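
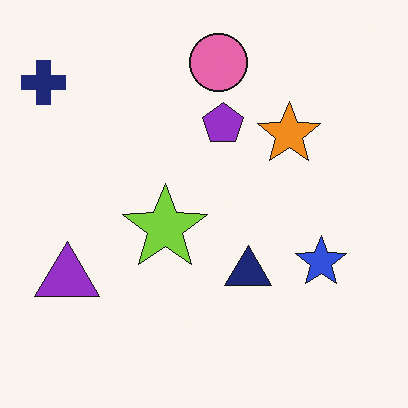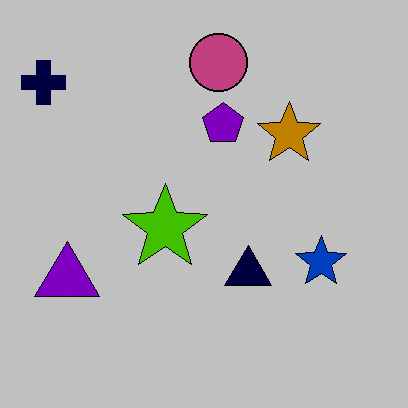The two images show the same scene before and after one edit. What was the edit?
This is the original image heavily posterized to just a handful of flat colors.

Each flat color has snapped to a coarser quantized level — most visibly, the near-white background has dropped to a flat grey.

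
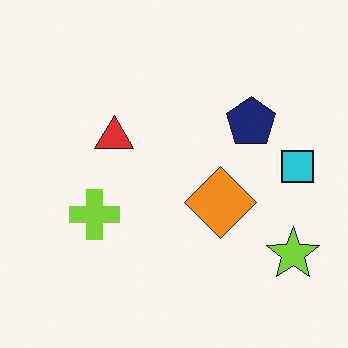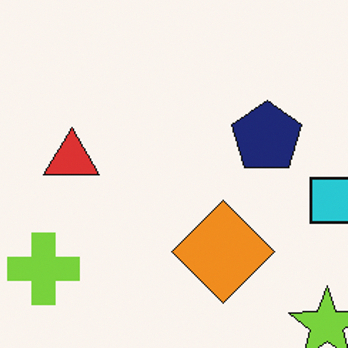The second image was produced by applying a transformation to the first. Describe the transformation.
This is the original image cropped slightly and scaled back up.

The visible shapes are larger and the field of view is narrower; shapes near the original edges may be partly or wholly outside the frame — a crop-and-rescale.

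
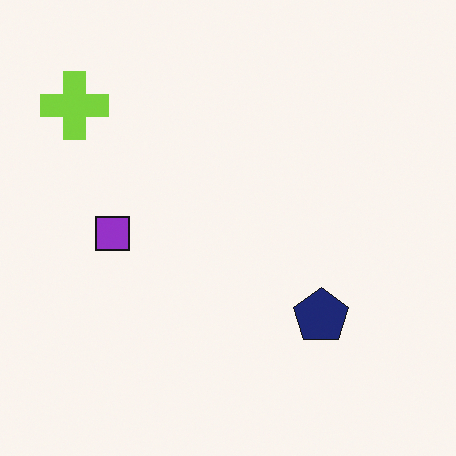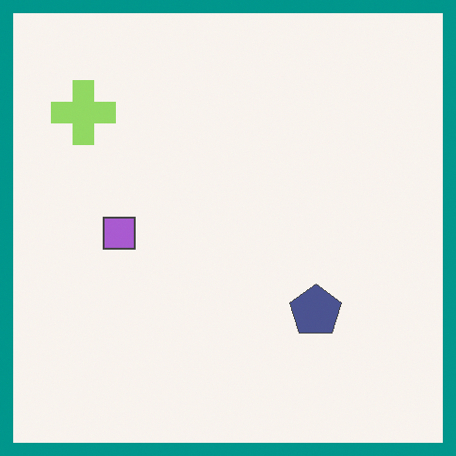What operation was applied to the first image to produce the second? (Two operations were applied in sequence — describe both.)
Given slightly reduced contrast, then framed with a teal border.

Tones are pushed toward mid-grey across the whole image — a global contrast change. A solid teal frame runs around the edge of the second image, with the content slightly shrunk inside it.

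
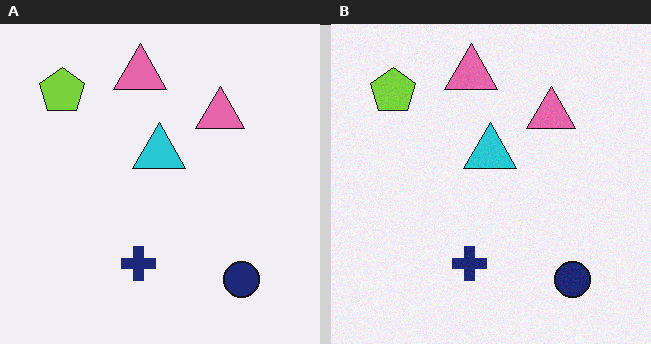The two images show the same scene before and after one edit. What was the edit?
Degraded with light additive noise.

Random speckle covers the whole image, including the flat background.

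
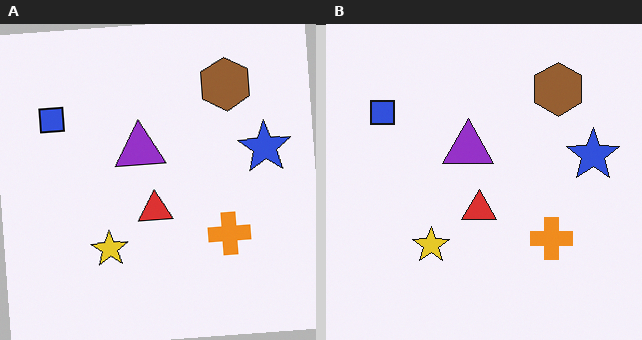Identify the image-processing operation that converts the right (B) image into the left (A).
It was rotated counter-clockwise by a small amount.

Every shape is tilted by the same angle and the image corners show triangular fill wedges — a whole-image rotation by a non-right angle.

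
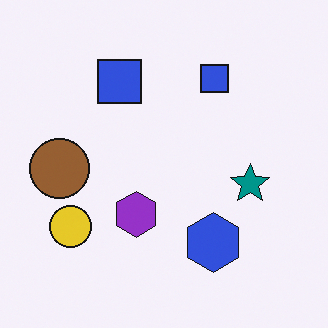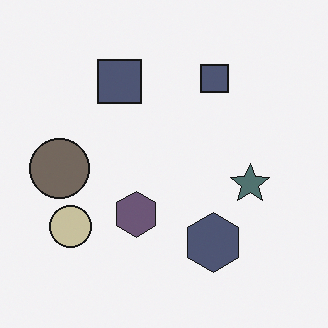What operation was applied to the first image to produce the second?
This is the original image heavily desaturated.

All colors are more muted and greyish — a global saturation change.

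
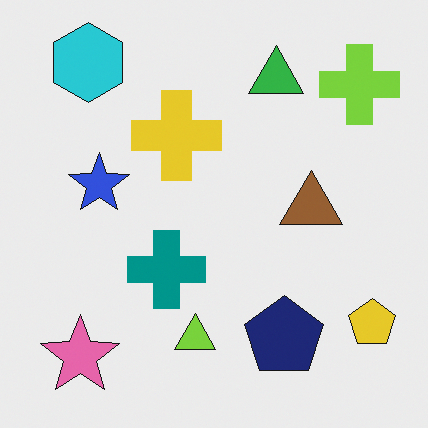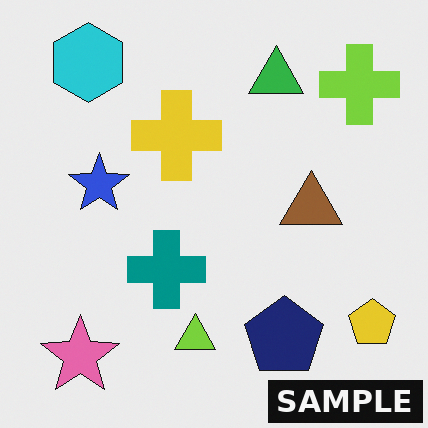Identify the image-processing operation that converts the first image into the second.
The image was watermarked with the text "SAMPLE" in the lower-right corner.

A dark label reading "SAMPLE" appears in the lower-right corner.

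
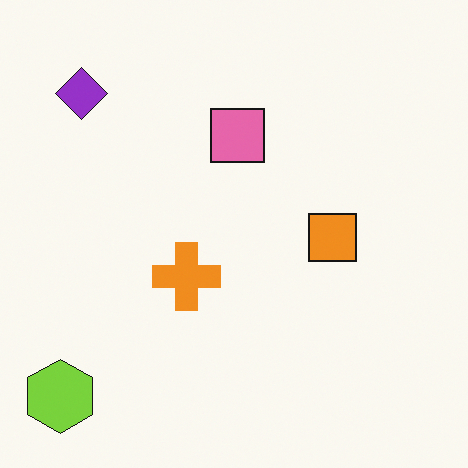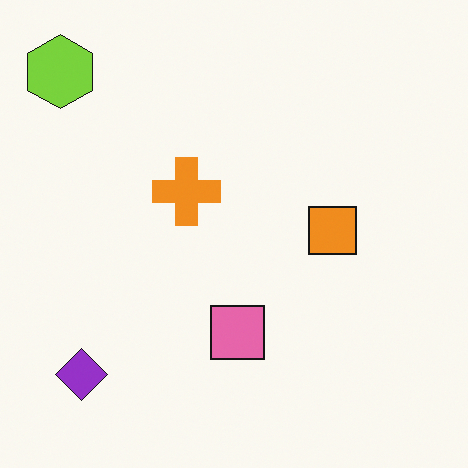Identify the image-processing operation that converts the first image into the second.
Flipped vertically (top ↔ bottom).

The lime hexagon is in the bottom-left of the first image and the top-left of the second — shapes on opposite sides of the horizontal midline have swapped in a mirror flip.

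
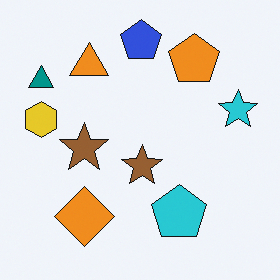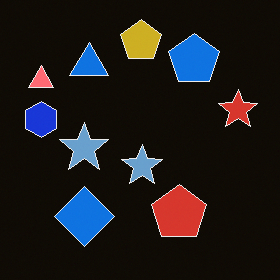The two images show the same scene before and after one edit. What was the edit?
This is the original image color-inverted (negative).

The light background has become dark and every shape's color is its complement — a photographic negative.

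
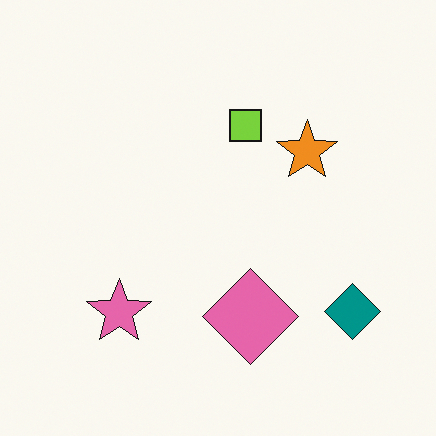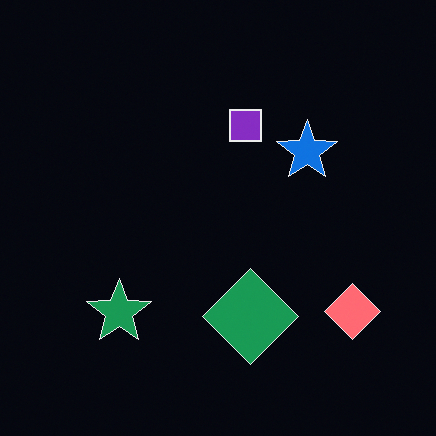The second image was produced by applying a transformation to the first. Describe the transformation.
The second image is the first color-inverted (negative).

The light background has become dark and every shape's color is its complement — a photographic negative.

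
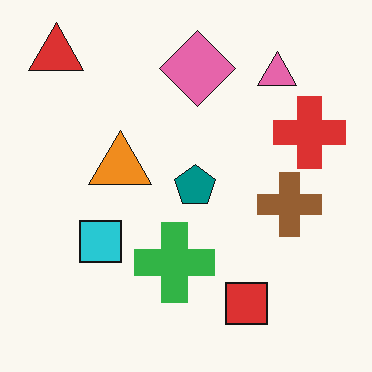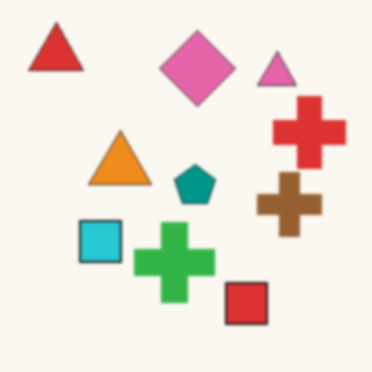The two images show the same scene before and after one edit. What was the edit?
The image was given a subtle gaussian blur.

Shape edges and outlines are uniformly softened across the whole image.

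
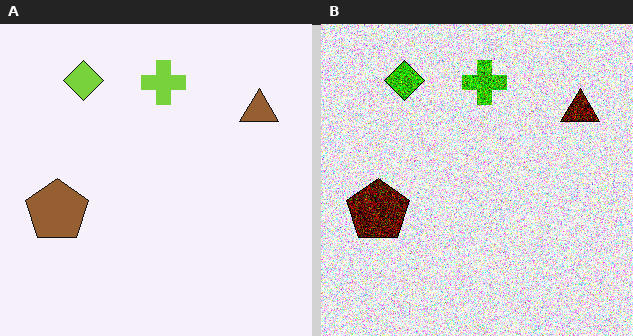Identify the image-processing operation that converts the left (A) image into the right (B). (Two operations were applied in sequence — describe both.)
It was degraded with heavy additive noise, then given much higher contrast.

Random speckle covers the whole image, including the flat background. Tones are pushed away from mid-grey across the whole image — a global contrast change.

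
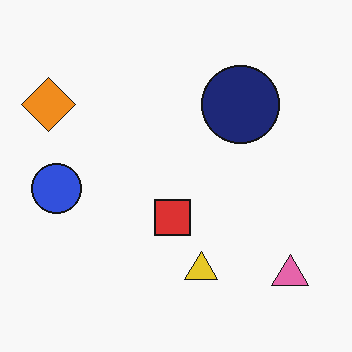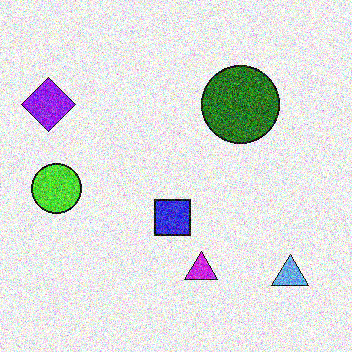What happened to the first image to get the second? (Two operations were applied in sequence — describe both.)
Degraded with a thick layer of grain, then hue-shifted by a large amount.

Random speckle covers the whole image, including the flat background. Every shape's color has rotated by the same amount around the hue wheel — a uniform hue shift.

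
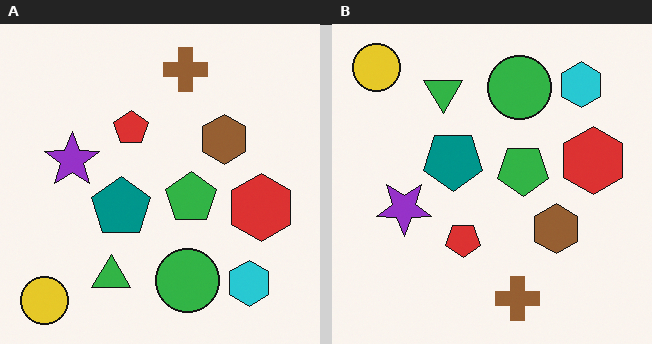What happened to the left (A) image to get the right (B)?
Flipped vertically (top ↔ bottom).

The yellow circle is in the bottom-left of the left (A) image and the top-left of the right (B) — shapes on opposite sides of the horizontal midline have swapped in a mirror flip.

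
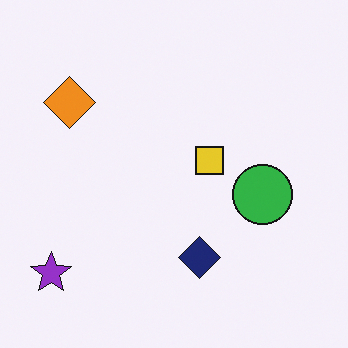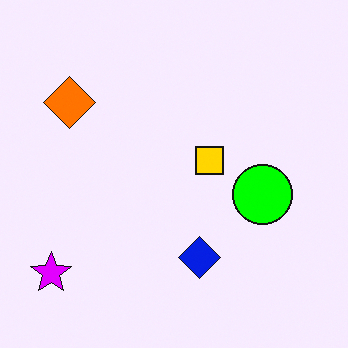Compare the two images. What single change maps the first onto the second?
This is the original image heavily oversaturated.

All colors are more vivid — a global saturation change.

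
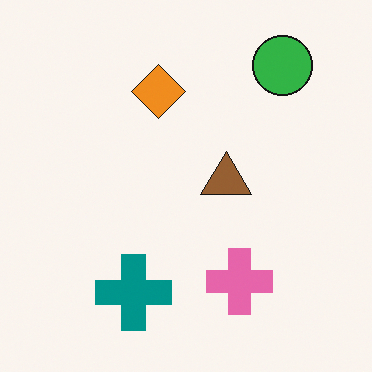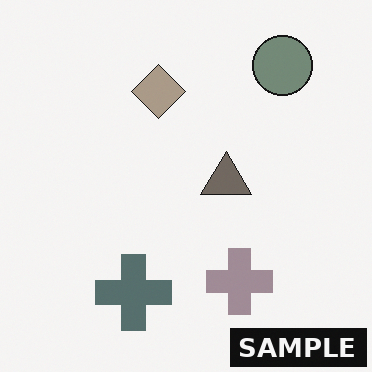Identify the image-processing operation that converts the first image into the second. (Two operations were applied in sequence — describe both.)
The second image is the first heavily desaturated, then watermarked with the text "SAMPLE" in the lower-right corner.

All colors are more muted and greyish — a global saturation change. A dark label reading "SAMPLE" appears in the lower-right corner.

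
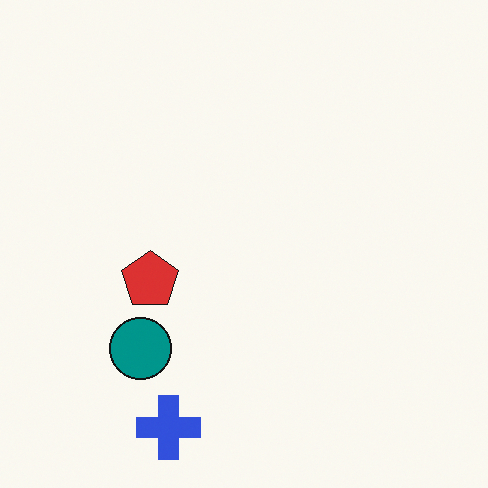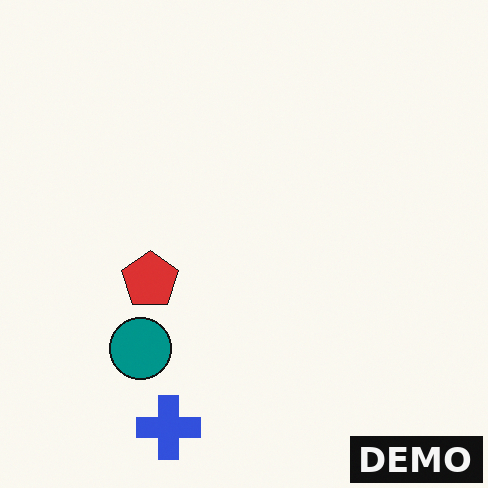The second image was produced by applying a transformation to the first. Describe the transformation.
The transformation is: watermarked with the text "DEMO" in the lower-right corner.

A dark label reading "DEMO" appears in the lower-right corner.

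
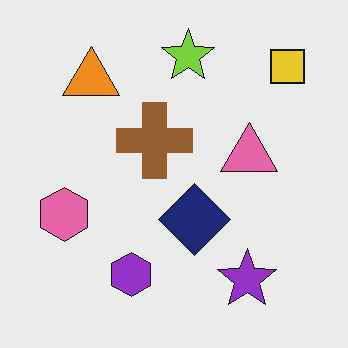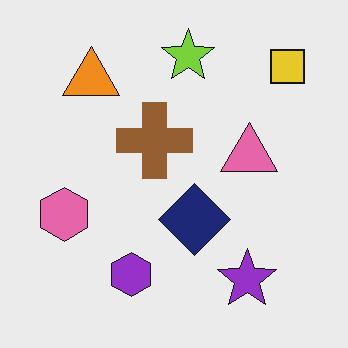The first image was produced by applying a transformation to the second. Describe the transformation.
This is the original image given moderate JPEG compression.

Blocky 8×8 compression artifacts appear around shape edges and the flat background shows ringing — characteristic JPEG degradation.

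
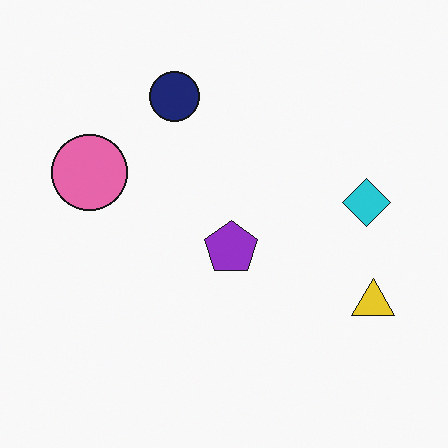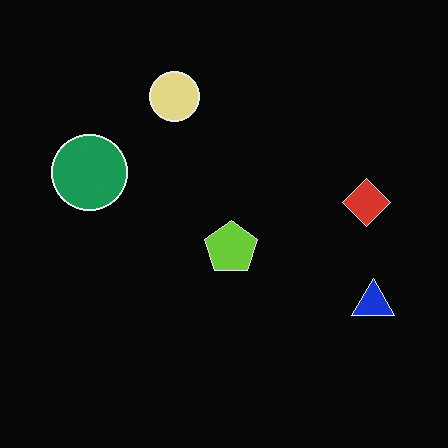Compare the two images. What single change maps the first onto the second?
Color-inverted (negative).

The light background has become dark and every shape's color is its complement — a photographic negative.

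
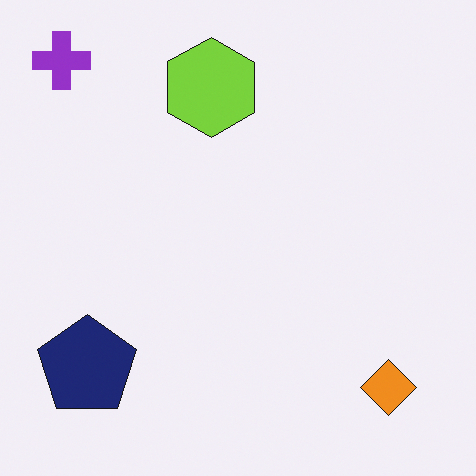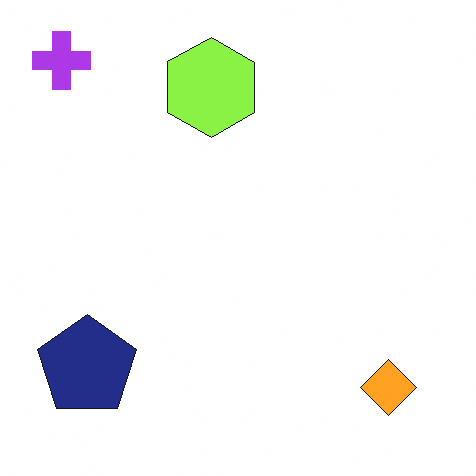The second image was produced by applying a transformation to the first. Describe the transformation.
Slightly brightened.

Every pixel — background and shapes alike — is uniformly brightened.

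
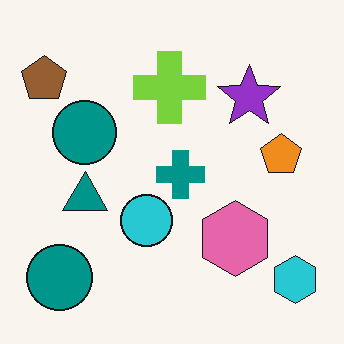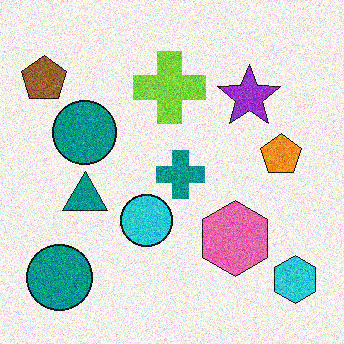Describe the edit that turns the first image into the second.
The transformation is: degraded with moderate additive noise.

Random speckle covers the whole image, including the flat background.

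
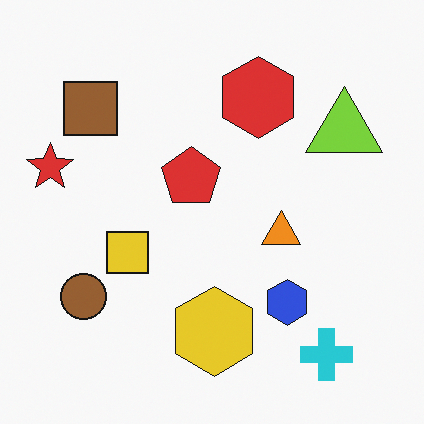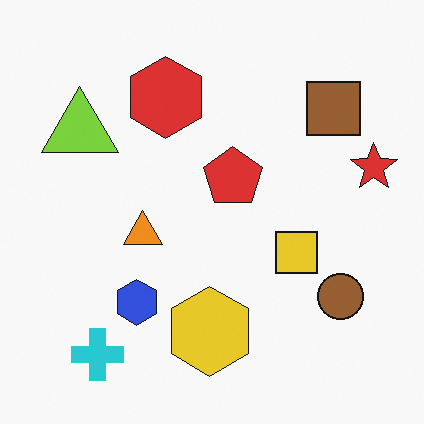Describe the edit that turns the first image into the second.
It was flipped horizontally (left ↔ right).

The red star is in the left of the first image and the right of the second — shapes on opposite sides of the vertical midline have swapped in a mirror flip.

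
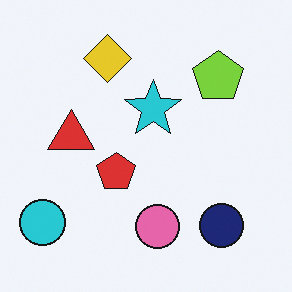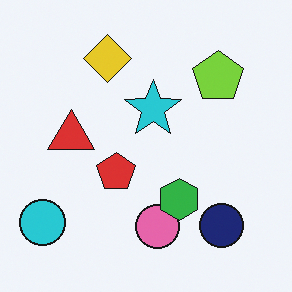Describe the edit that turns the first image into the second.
The image was overlaid with an additional green hexagon.

A green hexagon appears in the second image that is absent from the first.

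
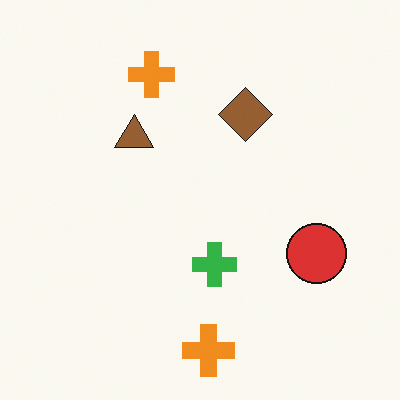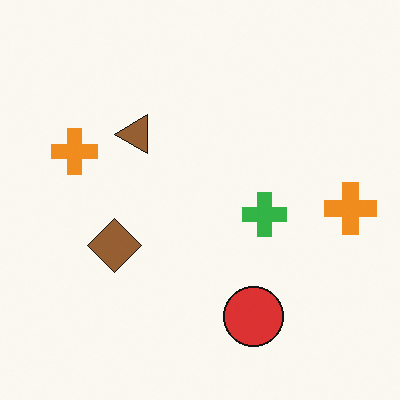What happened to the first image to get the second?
It was transposed (reflected across the top-left ↔ bottom-right diagonal).

Shapes have swapped their row and column positions — what was in the top-right is now in the bottom-left — a diagonal reflection.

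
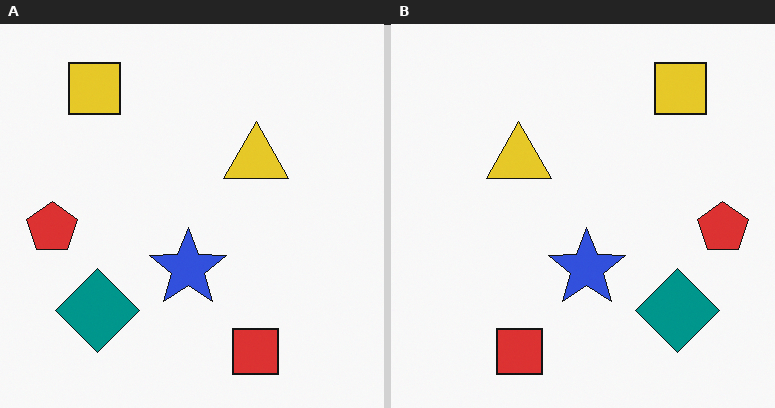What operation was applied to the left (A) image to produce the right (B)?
The transformation is: flipped horizontally (left ↔ right).

The red pentagon is in the left of the left (A) image and the right of the right (B) — shapes on opposite sides of the vertical midline have swapped in a mirror flip.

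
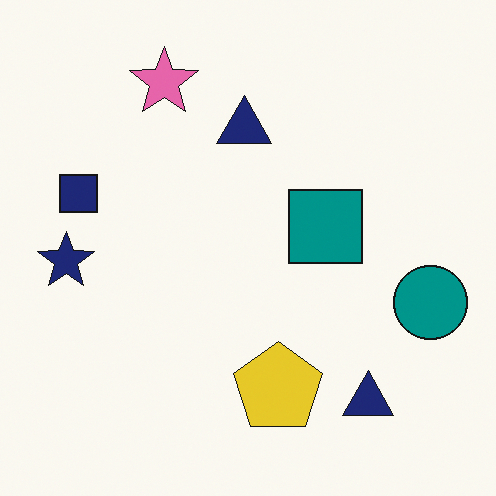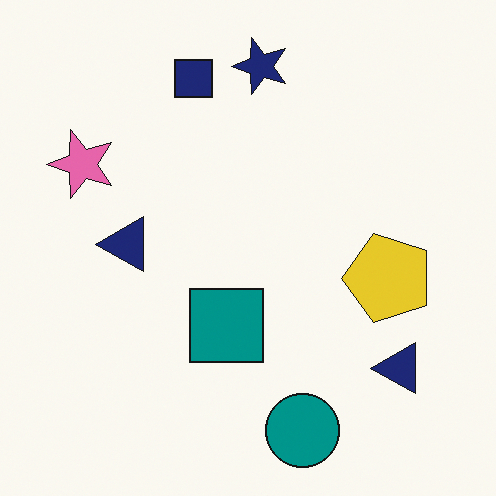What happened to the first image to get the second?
This is the original image transposed (reflected across the top-left ↔ bottom-right diagonal).

Shapes have swapped their row and column positions — what was in the top-right is now in the bottom-left — a diagonal reflection.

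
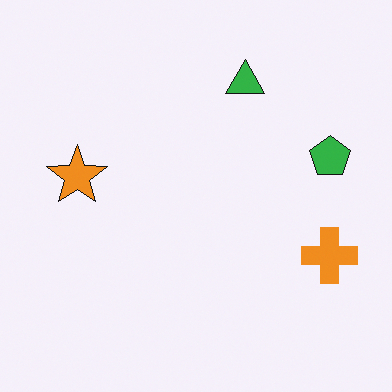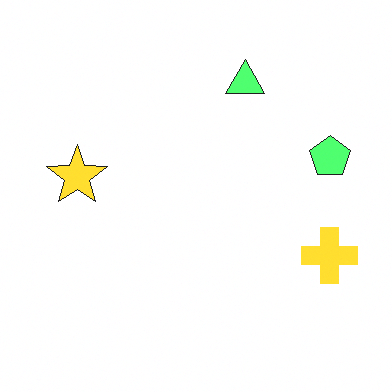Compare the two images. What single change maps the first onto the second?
Substantially brightened.

Every pixel — background and shapes alike — is uniformly brightened.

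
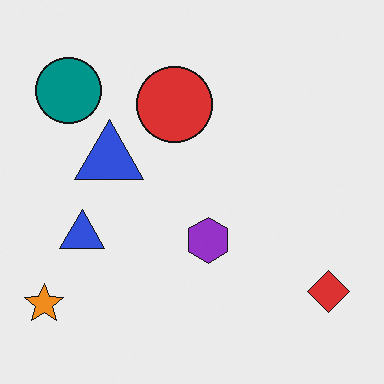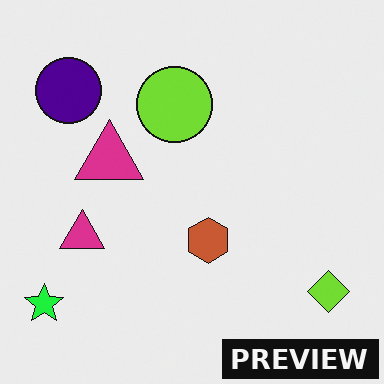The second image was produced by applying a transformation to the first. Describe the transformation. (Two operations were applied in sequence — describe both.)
This is the original image hue-shifted by a moderate amount, then watermarked with the text "PREVIEW" in the lower-right corner.

Every shape's color has rotated by the same amount around the hue wheel — a uniform hue shift. A dark label reading "PREVIEW" appears in the lower-right corner.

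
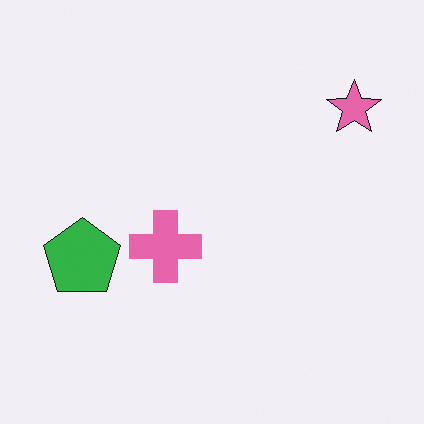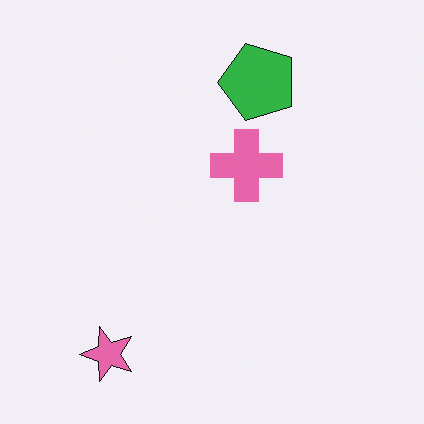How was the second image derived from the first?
It was transposed (reflected across the top-left ↔ bottom-right diagonal).

Shapes have swapped their row and column positions — what was in the top-right is now in the bottom-left — a diagonal reflection.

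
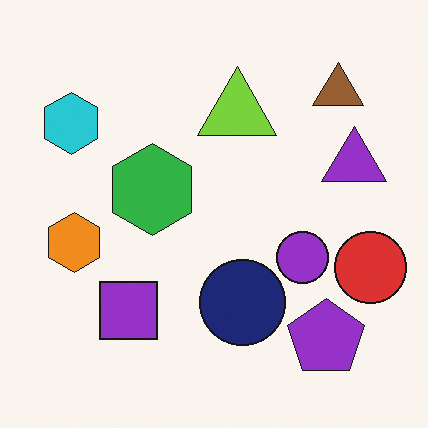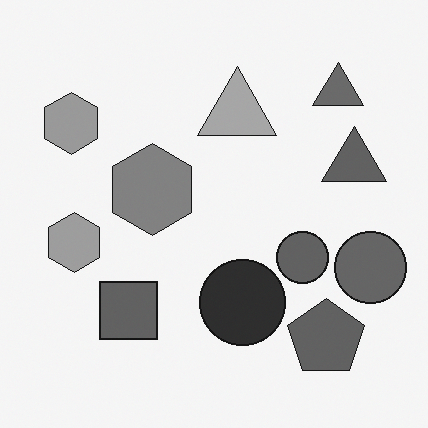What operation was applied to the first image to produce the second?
The image was converted to grayscale.

All color is removed — every shape is now a shade of grey.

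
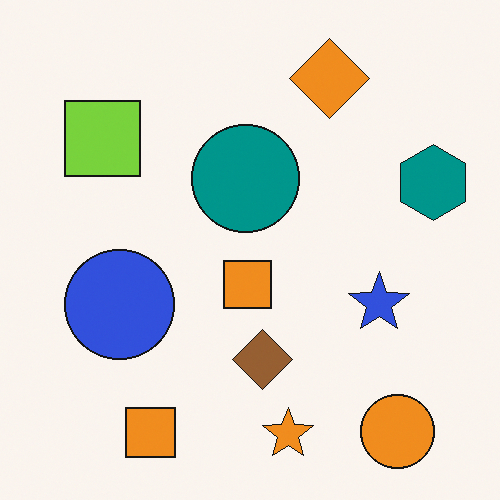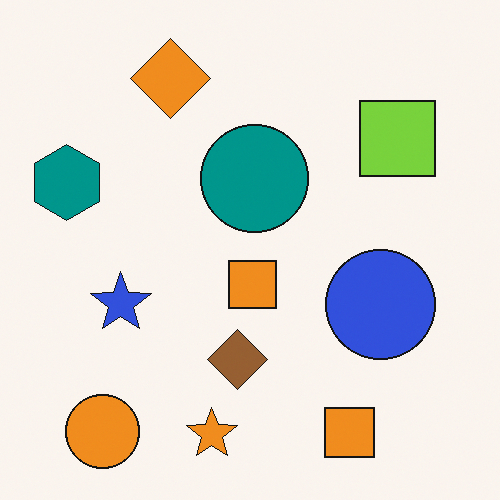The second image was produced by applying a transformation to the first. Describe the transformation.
The transformation is: flipped horizontally (left ↔ right).

The teal hexagon is in the right of the first image and the left of the second — shapes on opposite sides of the vertical midline have swapped in a mirror flip.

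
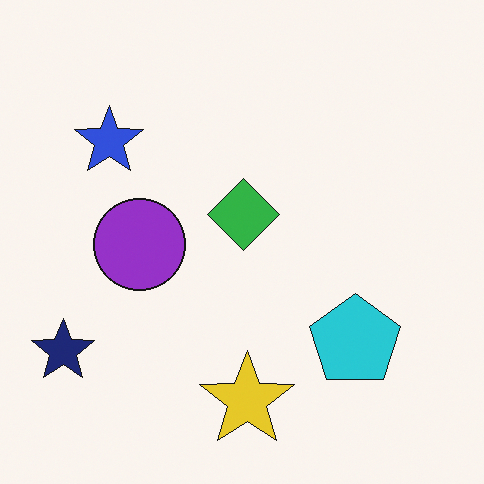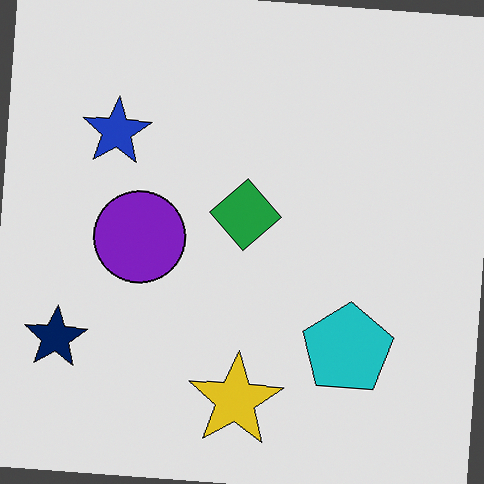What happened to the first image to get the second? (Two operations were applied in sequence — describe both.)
The transformation is: moderately posterized, then rotated clockwise by a small amount.

Each flat color has snapped to a coarser quantized level — most visibly, the near-white background has dropped to a flat grey. Every shape is tilted by the same angle and the image corners show triangular fill wedges — a whole-image rotation by a non-right angle.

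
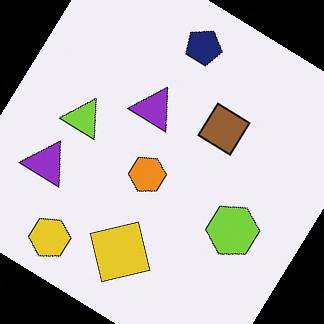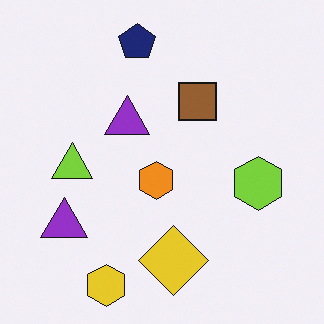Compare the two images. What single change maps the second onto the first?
It was rotated clockwise by a large amount — several tens of degrees.

Every shape is tilted by the same angle and the image corners show triangular fill wedges — a whole-image rotation by a non-right angle.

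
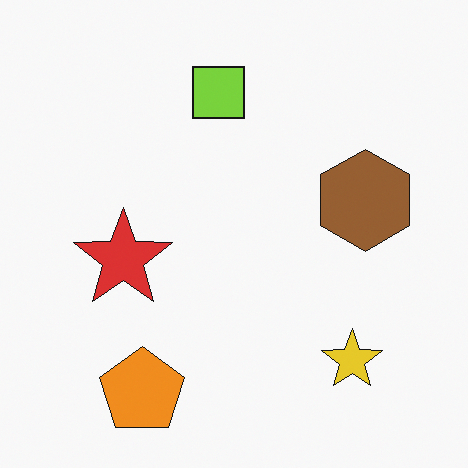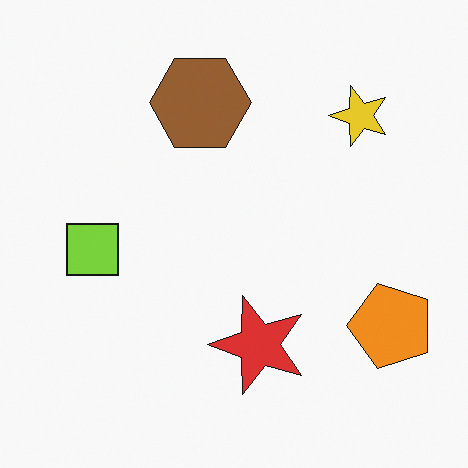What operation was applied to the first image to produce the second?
The transformation is: rotated 90° counter-clockwise.

The orange pentagon sits in the bottom-left of the first image and the bottom-right of the second — consistent with a whole-image 90° counter-clockwise rotation.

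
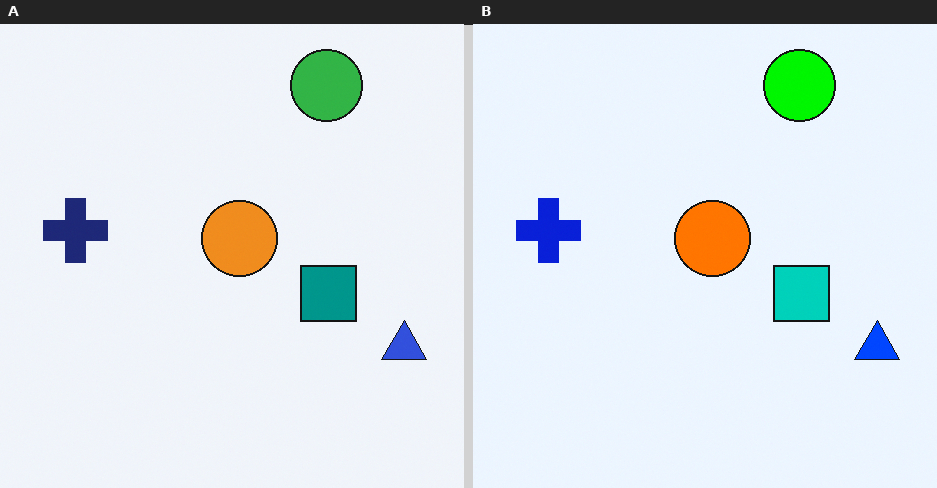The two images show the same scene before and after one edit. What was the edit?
The transformation is: made much more vivid (saturation change).

All colors are more vivid — a global saturation change.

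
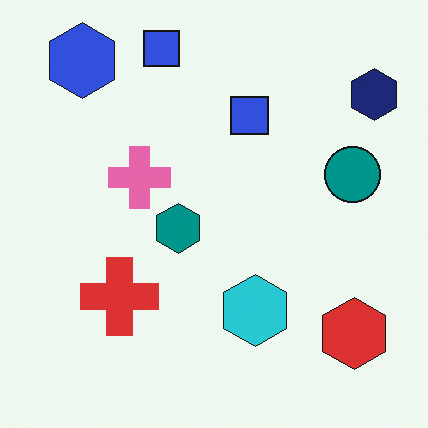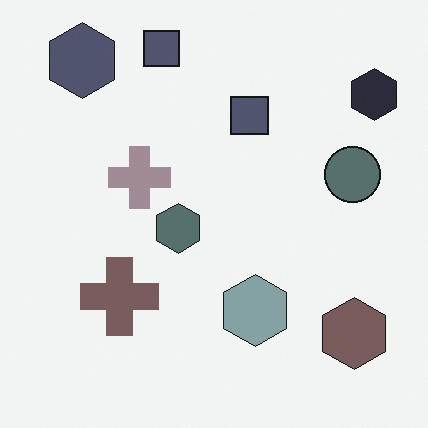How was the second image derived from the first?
The transformation is: heavily desaturated.

All colors are more muted and greyish — a global saturation change.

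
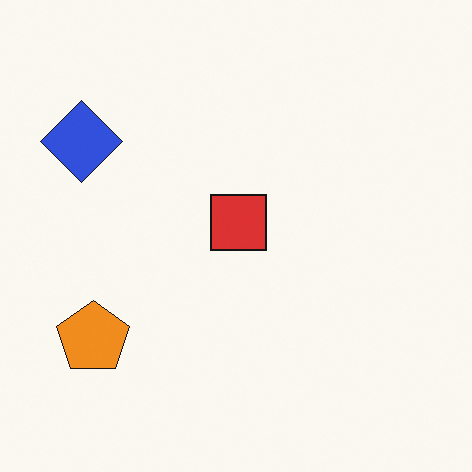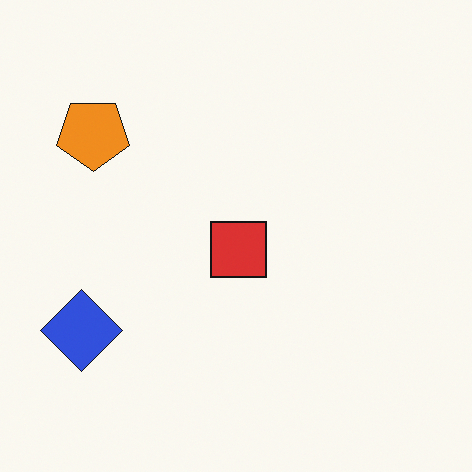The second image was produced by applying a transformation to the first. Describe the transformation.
The image was flipped vertically (top ↔ bottom).

The orange pentagon is in the bottom-left of the first image and the top-left of the second — shapes on opposite sides of the horizontal midline have swapped in a mirror flip.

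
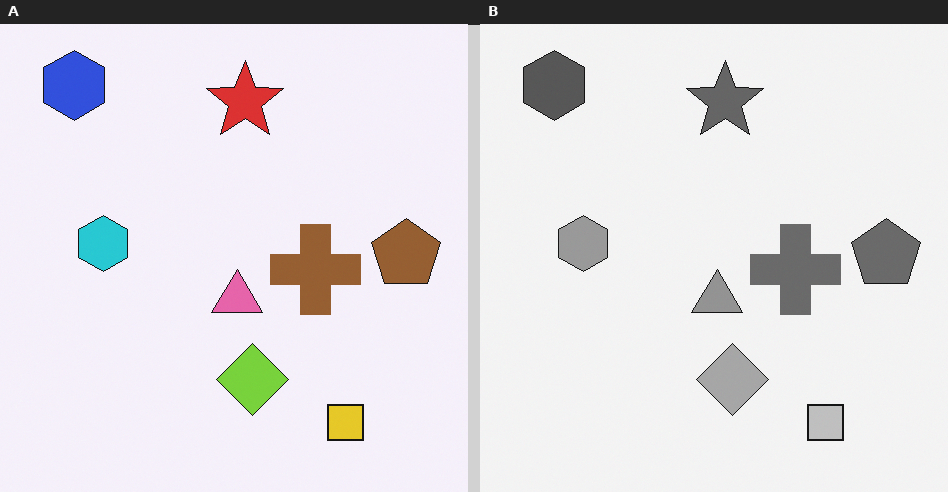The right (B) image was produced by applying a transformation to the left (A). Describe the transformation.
The right (B) image is the left (A) converted to grayscale.

All color is removed — every shape is now a shade of grey.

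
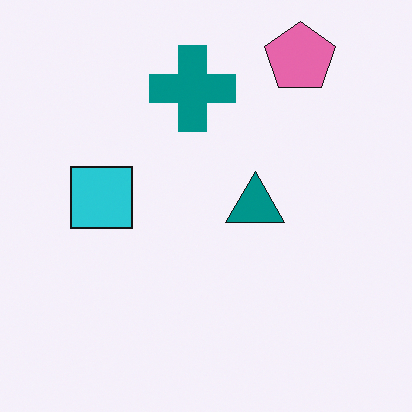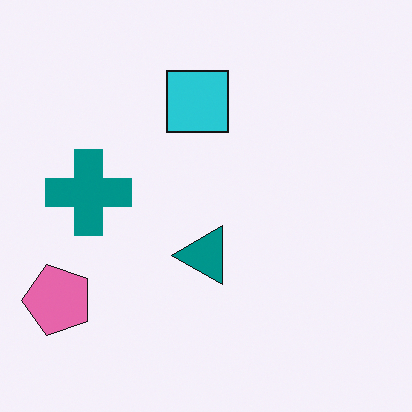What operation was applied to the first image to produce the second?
Transposed (reflected across the top-left ↔ bottom-right diagonal).

Shapes have swapped their row and column positions — what was in the top-right is now in the bottom-left — a diagonal reflection.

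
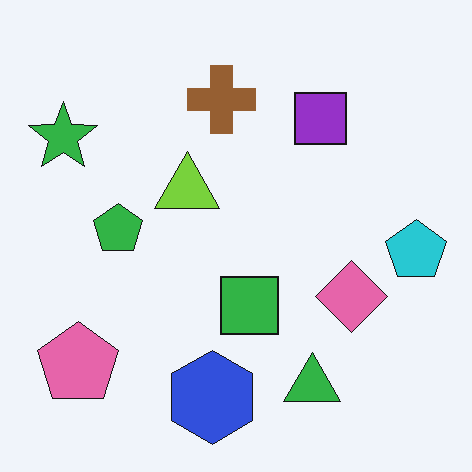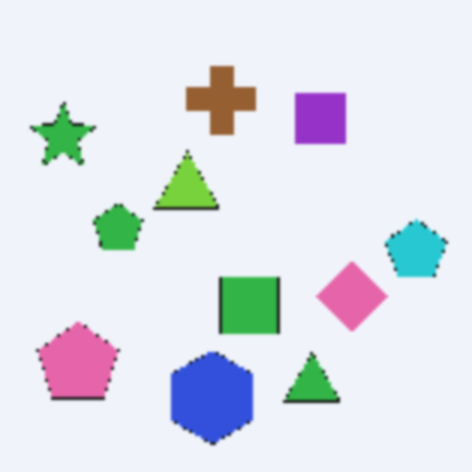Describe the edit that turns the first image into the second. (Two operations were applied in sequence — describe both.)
The image was mildly pixelated, then slightly softened.

Shapes are reduced to large square blocks; fine edges and outlines are lost — a downscale-then-upscale (mosaic) effect. Shape edges and outlines are uniformly softened across the whole image.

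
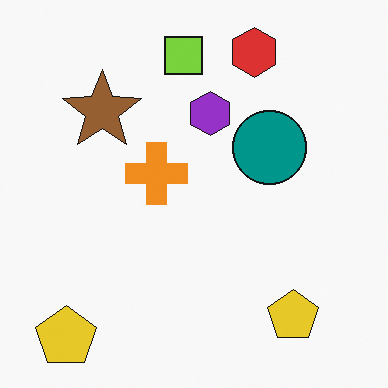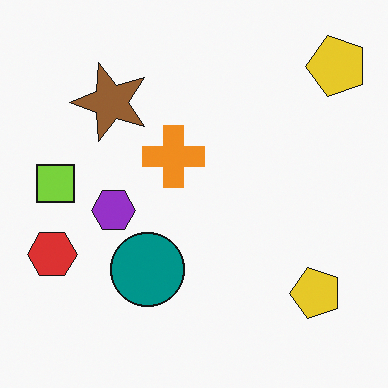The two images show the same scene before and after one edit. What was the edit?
The transformation is: transposed (reflected across the top-left ↔ bottom-right diagonal).

Shapes have swapped their row and column positions — what was in the top-right is now in the bottom-left — a diagonal reflection.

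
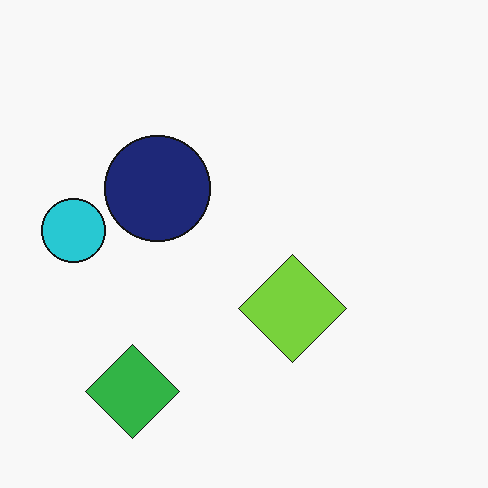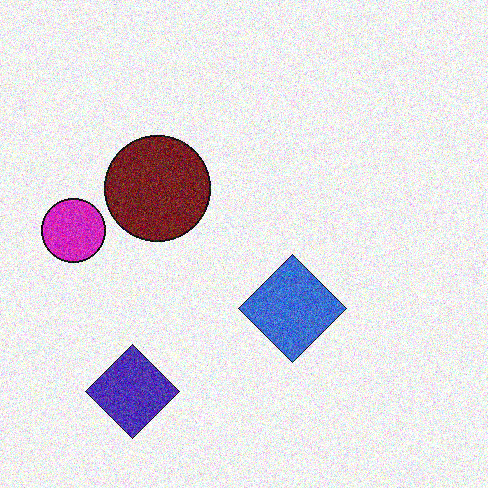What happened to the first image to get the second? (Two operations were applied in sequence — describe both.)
The image was hue-shifted noticeably, then degraded with visible gaussian noise.

Every shape's color has rotated by the same amount around the hue wheel — a uniform hue shift. Random speckle covers the whole image, including the flat background.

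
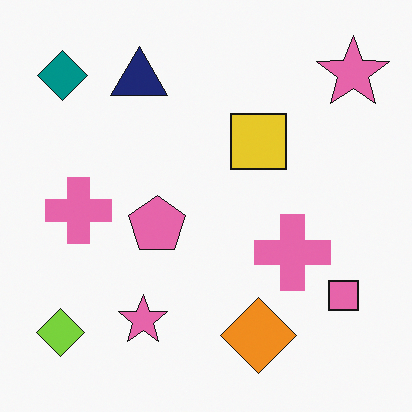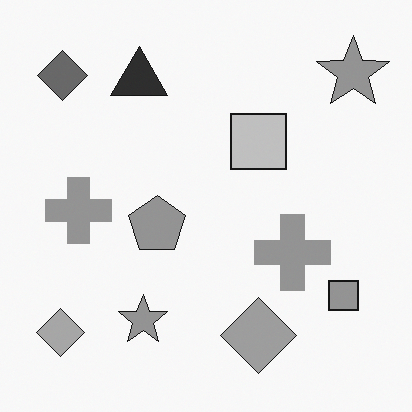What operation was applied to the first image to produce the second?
The second image is the first converted to grayscale.

All color is removed — every shape is now a shade of grey.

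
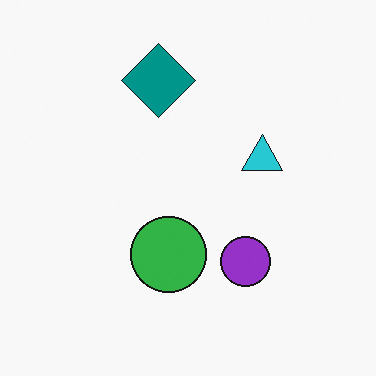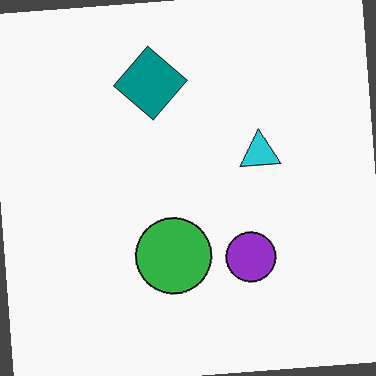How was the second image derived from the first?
Rotated counter-clockwise by a small amount.

Every shape is tilted by the same angle and the image corners show triangular fill wedges — a whole-image rotation by a non-right angle.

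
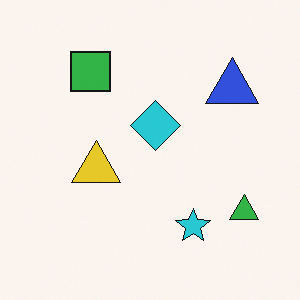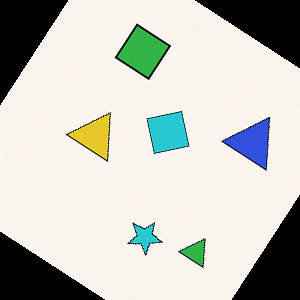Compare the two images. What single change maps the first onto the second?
This is the original image rotated clockwise by a large amount — several tens of degrees.

Every shape is tilted by the same angle and the image corners show triangular fill wedges — a whole-image rotation by a non-right angle.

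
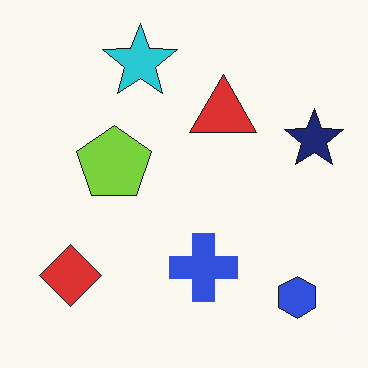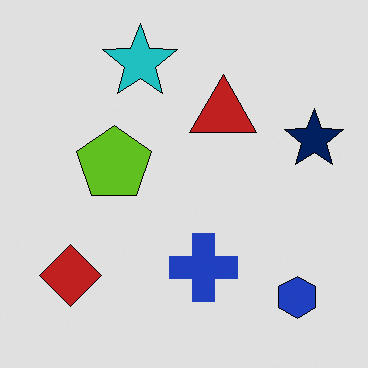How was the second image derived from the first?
The second image is the first moderately posterized.

Each flat color has snapped to a coarser quantized level — most visibly, the near-white background has dropped to a flat grey.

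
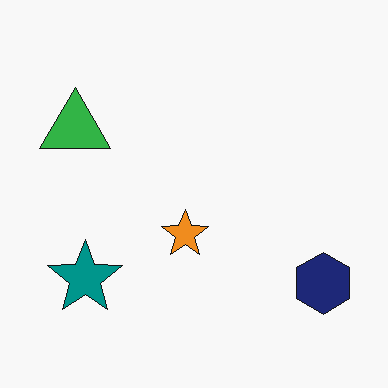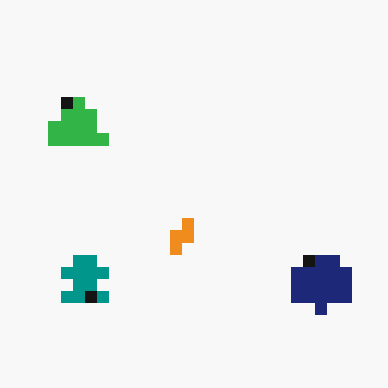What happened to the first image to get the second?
The transformation is: heavily pixelated into large blocks.

Shapes are reduced to large square blocks; fine edges and outlines are lost — a downscale-then-upscale (mosaic) effect.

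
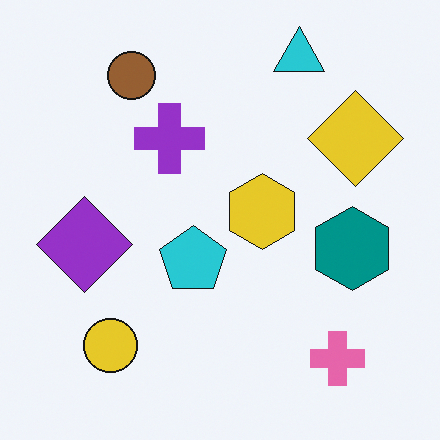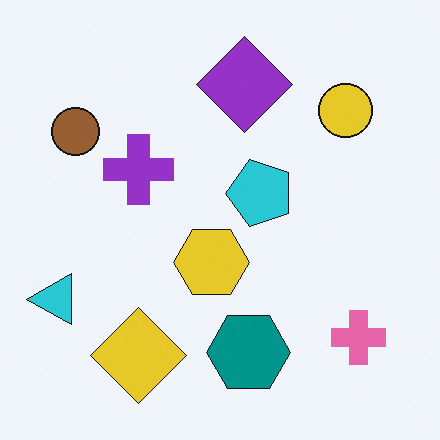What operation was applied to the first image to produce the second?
This is the original image transposed (reflected across the top-left ↔ bottom-right diagonal).

Shapes have swapped their row and column positions — what was in the top-right is now in the bottom-left — a diagonal reflection.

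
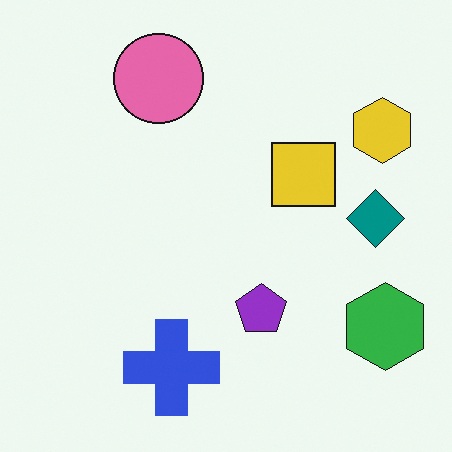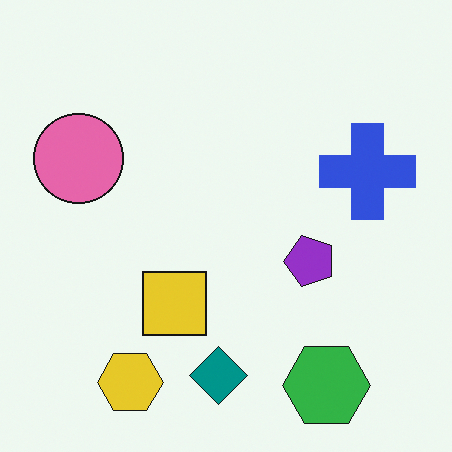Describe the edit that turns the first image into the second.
This is the original image transposed (reflected across the top-left ↔ bottom-right diagonal).

Shapes have swapped their row and column positions — what was in the top-right is now in the bottom-left — a diagonal reflection.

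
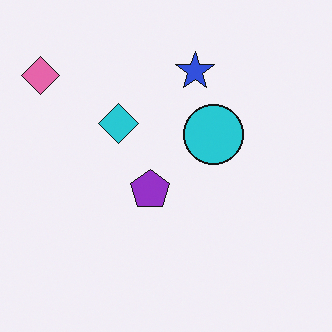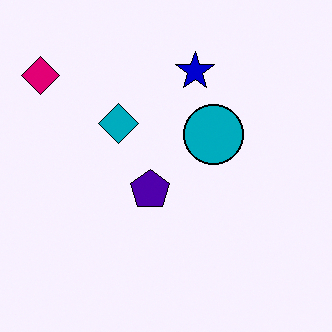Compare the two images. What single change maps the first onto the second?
The image was given much higher contrast.

Tones are pushed away from mid-grey across the whole image — a global contrast change.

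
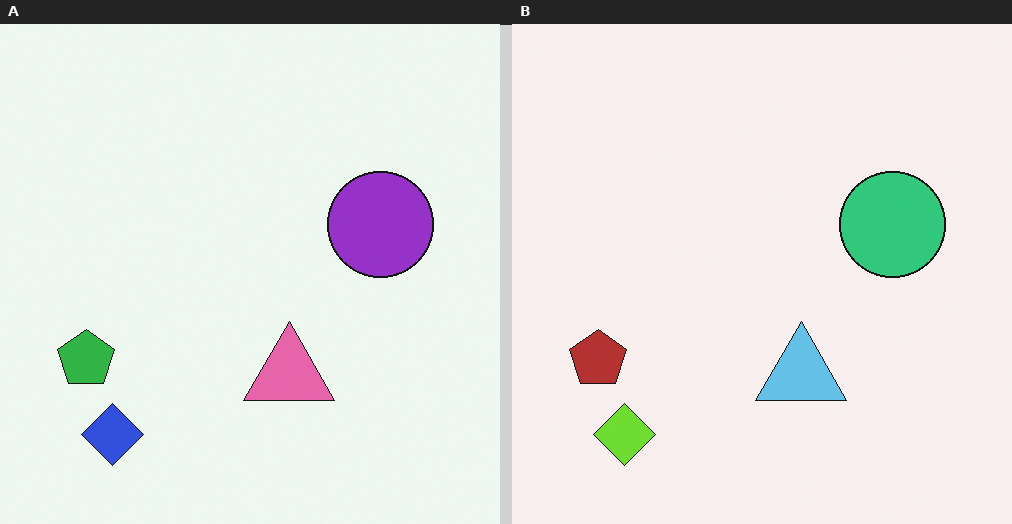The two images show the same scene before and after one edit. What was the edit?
The transformation is: hue-shifted by a large amount.

Every shape's color has rotated by the same amount around the hue wheel — a uniform hue shift.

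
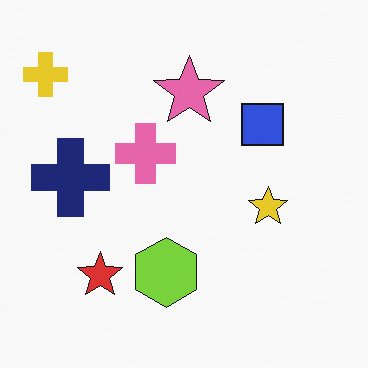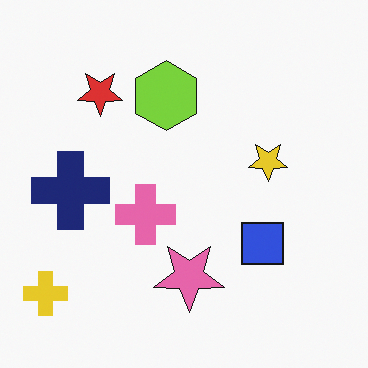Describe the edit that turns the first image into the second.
The image was flipped vertically (top ↔ bottom).

The yellow cross is in the top-left of the first image and the bottom-left of the second — shapes on opposite sides of the horizontal midline have swapped in a mirror flip.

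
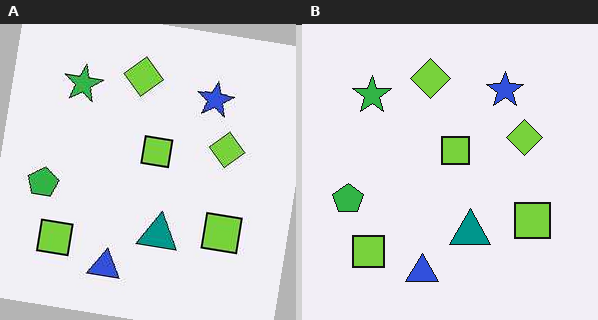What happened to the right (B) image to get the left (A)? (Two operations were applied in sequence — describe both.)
The transformation is: JPEG-compressed with visible artifacts, then rotated clockwise by a slight angle.

Blocky 8×8 compression artifacts appear around shape edges and the flat background shows ringing — characteristic JPEG degradation. Every shape is tilted by the same angle and the image corners show triangular fill wedges — a whole-image rotation by a non-right angle.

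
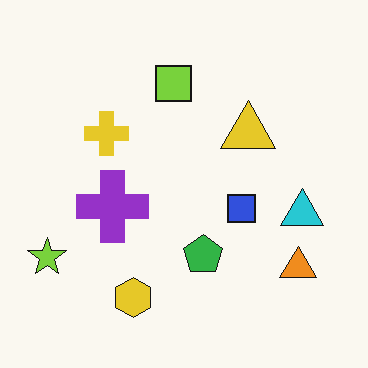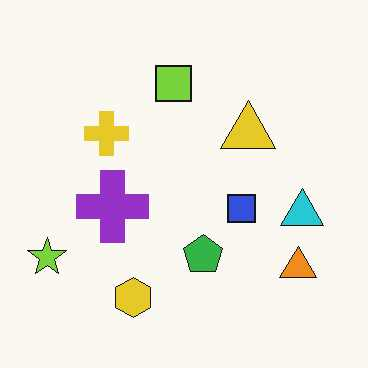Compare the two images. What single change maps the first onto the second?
Given moderate JPEG compression.

Blocky 8×8 compression artifacts appear around shape edges and the flat background shows ringing — characteristic JPEG degradation.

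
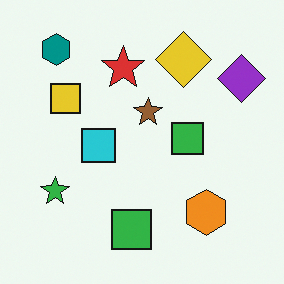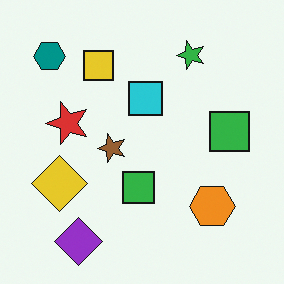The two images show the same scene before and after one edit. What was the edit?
This is the original image transposed (reflected across the top-left ↔ bottom-right diagonal).

Shapes have swapped their row and column positions — what was in the top-right is now in the bottom-left — a diagonal reflection.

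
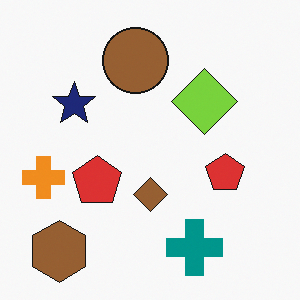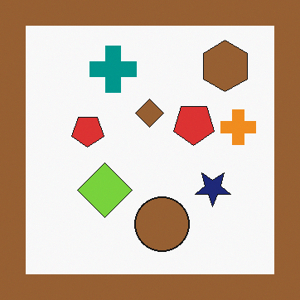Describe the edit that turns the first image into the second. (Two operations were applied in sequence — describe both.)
This is the original image rotated 180°, then framed with a brown border.

The brown hexagon sits in the bottom-left of the first image and the top-right of the second — consistent with a whole-image 180° rotation. A solid brown frame runs around the edge of the second image, with the content slightly shrunk inside it.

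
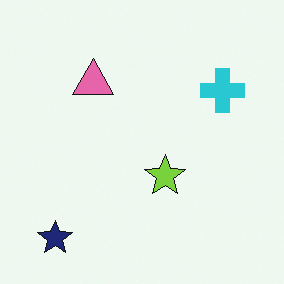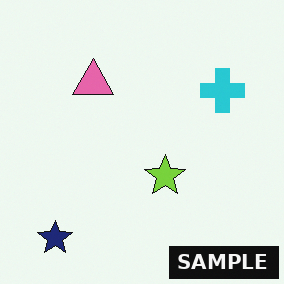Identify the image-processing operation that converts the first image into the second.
Watermarked with the text "SAMPLE" in the lower-right corner.

A dark label reading "SAMPLE" appears in the lower-right corner.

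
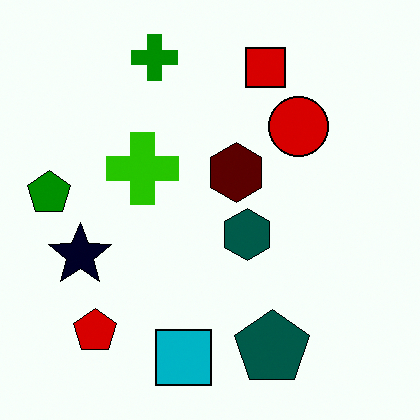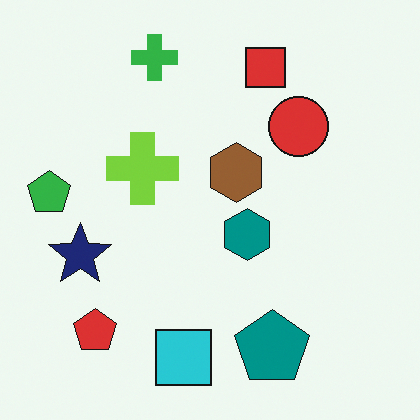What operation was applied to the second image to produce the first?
The image was boosted in contrast.

Tones are pushed away from mid-grey across the whole image — a global contrast change.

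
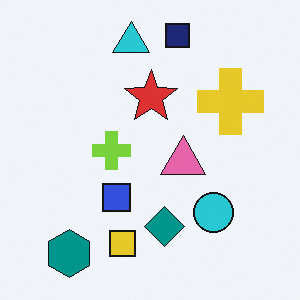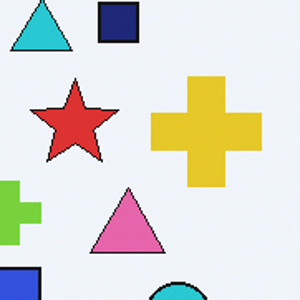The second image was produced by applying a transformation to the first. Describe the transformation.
The image was cropped to a noticeably smaller region and rescaled.

The visible shapes are larger and the field of view is narrower; shapes near the original edges may be partly or wholly outside the frame — a crop-and-rescale.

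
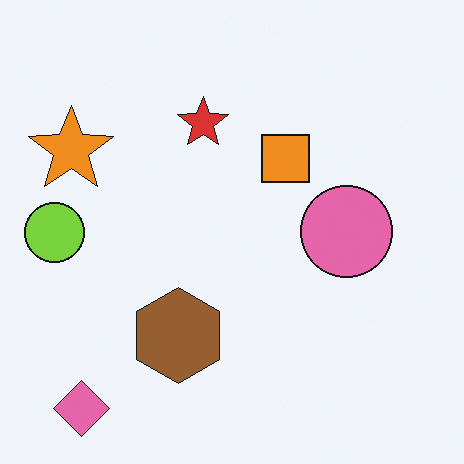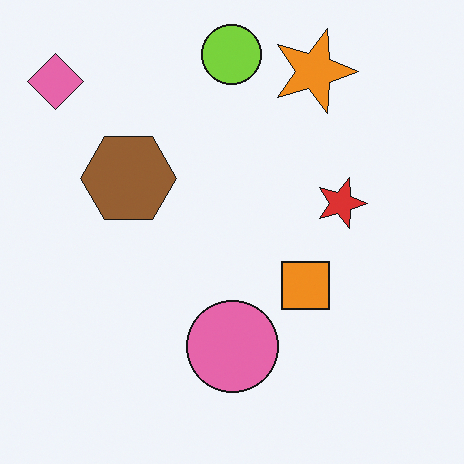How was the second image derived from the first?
The transformation is: rotated 90° clockwise.

The pink diamond sits in the bottom-left of the first image and the top-left of the second — consistent with a whole-image 90° clockwise rotation.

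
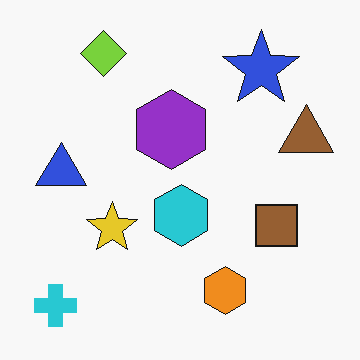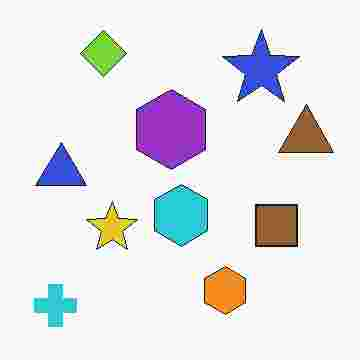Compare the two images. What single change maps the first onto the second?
The image was degraded with heavy JPEG compression.

Blocky 8×8 compression artifacts appear around shape edges and the flat background shows ringing — characteristic JPEG degradation.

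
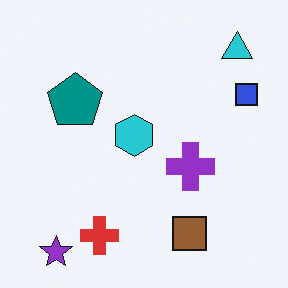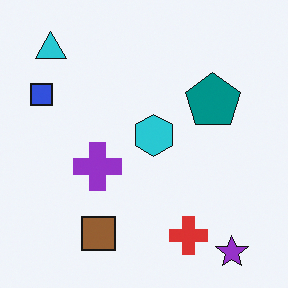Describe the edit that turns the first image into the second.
It was flipped horizontally (left ↔ right).

The blue square is in the top-right of the first image and the top-left of the second — shapes on opposite sides of the vertical midline have swapped in a mirror flip.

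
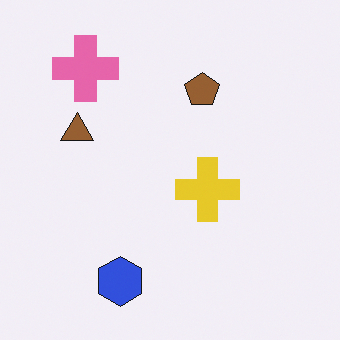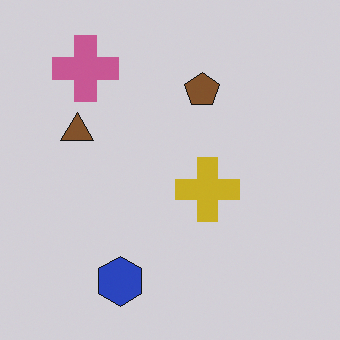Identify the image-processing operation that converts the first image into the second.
The second image is the first slightly darkened.

Every pixel — background and shapes alike — is uniformly darkened.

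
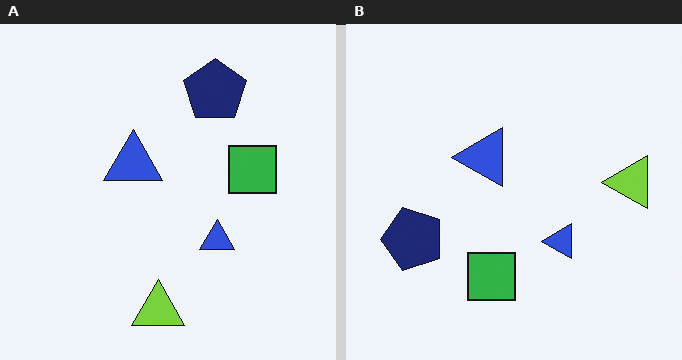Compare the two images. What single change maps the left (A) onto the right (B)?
The image was transposed (reflected across the top-left ↔ bottom-right diagonal).

Shapes have swapped their row and column positions — what was in the top-right is now in the bottom-left — a diagonal reflection.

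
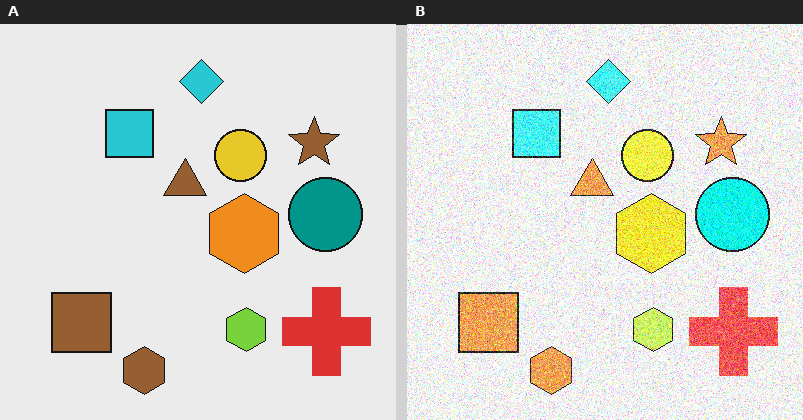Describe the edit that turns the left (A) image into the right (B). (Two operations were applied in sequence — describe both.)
The right (B) image is the left (A) brightened a lot, then degraded with heavy additive noise.

Every pixel — background and shapes alike — is uniformly brightened. Random speckle covers the whole image, including the flat background.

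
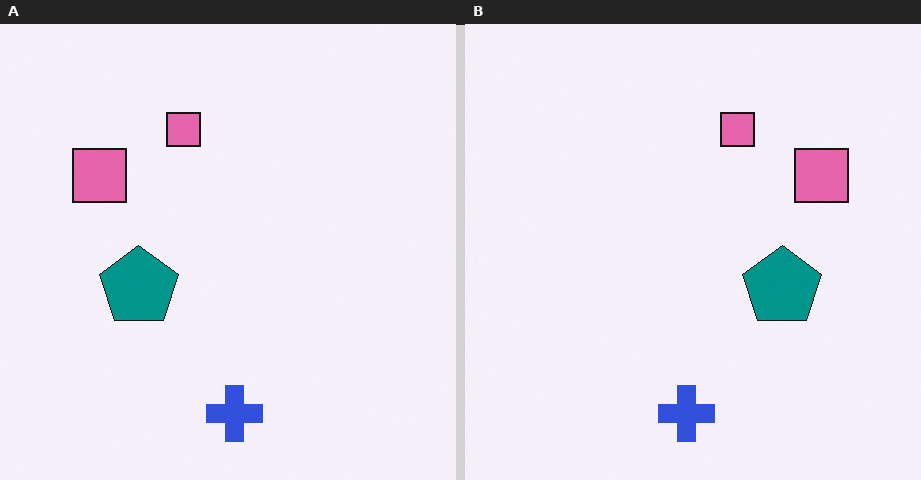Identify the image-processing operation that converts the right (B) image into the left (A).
Flipped horizontally (left ↔ right).

The teal pentagon is in the right of the right (B) image and the left of the left (A) — shapes on opposite sides of the vertical midline have swapped in a mirror flip.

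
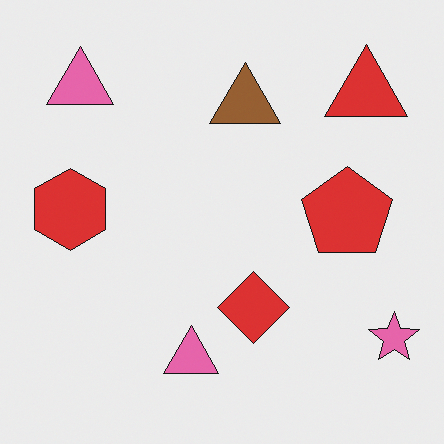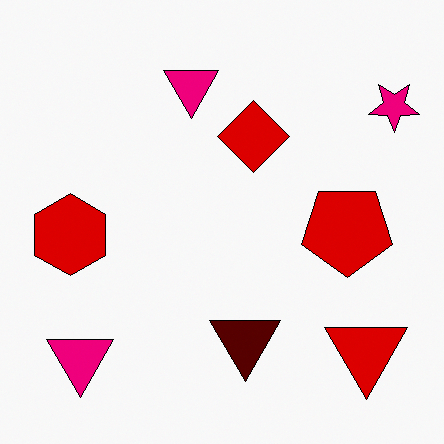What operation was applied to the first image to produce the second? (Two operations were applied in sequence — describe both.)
The image was given much higher contrast, then flipped vertically (top ↔ bottom).

Tones are pushed away from mid-grey across the whole image — a global contrast change. The red triangle is in the top-right of the first image and the bottom-right of the second — shapes on opposite sides of the horizontal midline have swapped in a mirror flip.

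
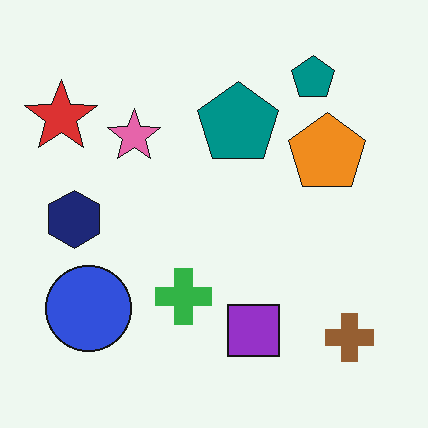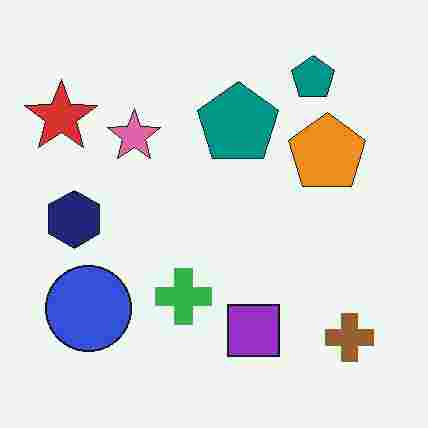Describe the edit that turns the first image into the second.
The transformation is: degraded with heavy JPEG compression.

Blocky 8×8 compression artifacts appear around shape edges and the flat background shows ringing — characteristic JPEG degradation.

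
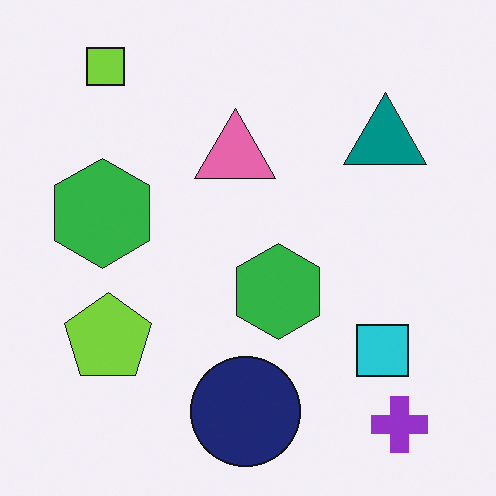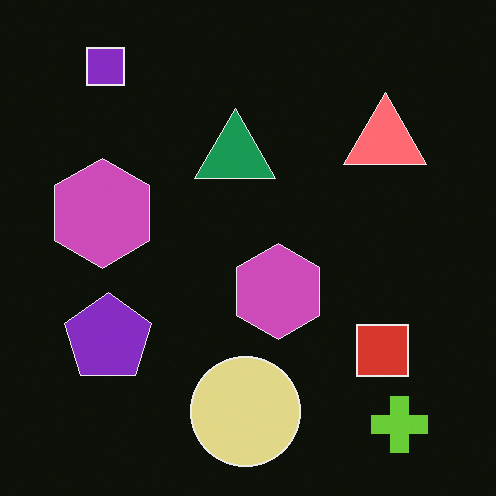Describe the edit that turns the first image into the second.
This is the original image color-inverted (negative).

The light background has become dark and every shape's color is its complement — a photographic negative.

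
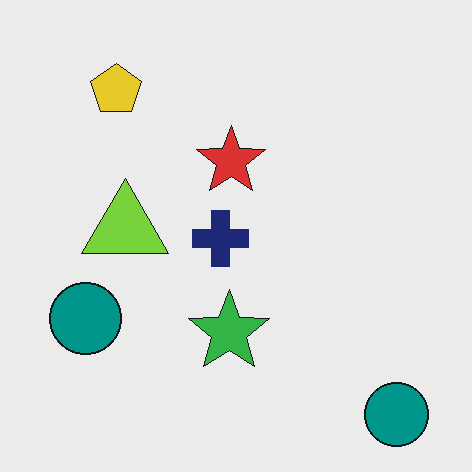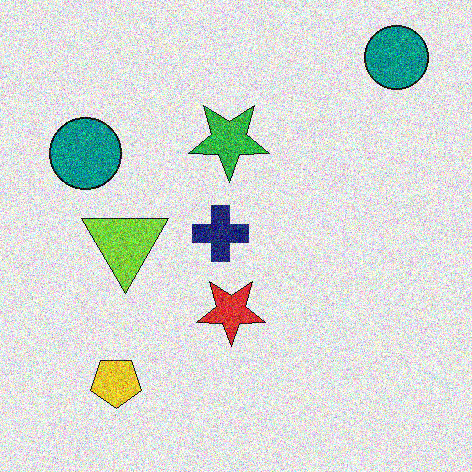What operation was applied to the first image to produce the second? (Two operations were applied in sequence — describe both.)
It was flipped vertically (top ↔ bottom), then degraded with strong gaussian noise.

The yellow pentagon is in the top-left of the first image and the bottom-left of the second — shapes on opposite sides of the horizontal midline have swapped in a mirror flip. Random speckle covers the whole image, including the flat background.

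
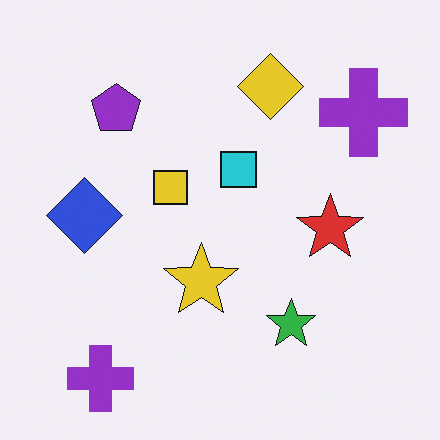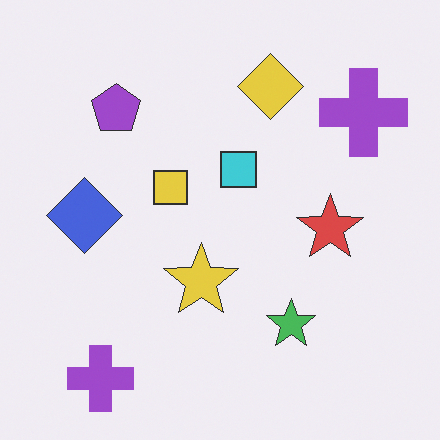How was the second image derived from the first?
The second image is the first given slightly reduced contrast.

Tones are pushed toward mid-grey across the whole image — a global contrast change.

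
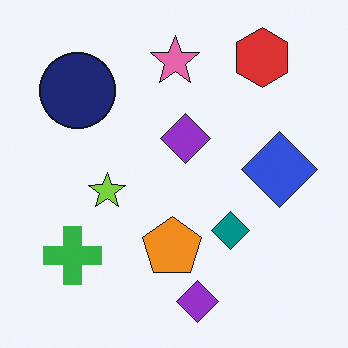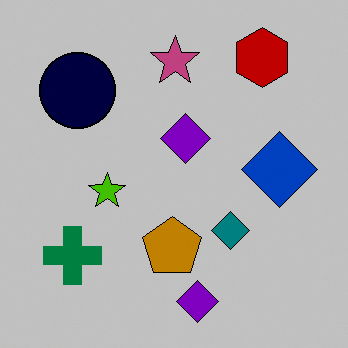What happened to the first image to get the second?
The second image is the first heavily posterized to just a handful of flat colors.

Each flat color has snapped to a coarser quantized level — most visibly, the near-white background has dropped to a flat grey.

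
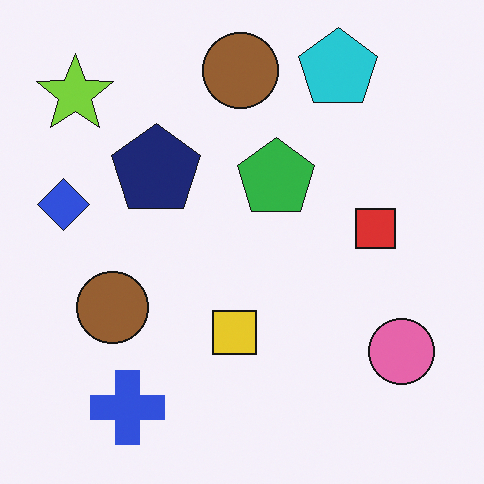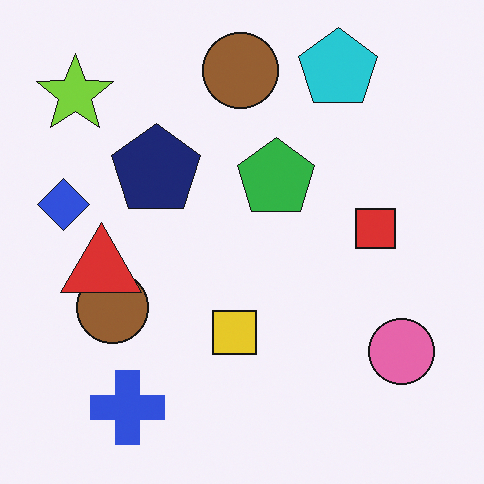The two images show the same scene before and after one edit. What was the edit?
The second image is the first overlaid with an additional red triangle.

A red triangle appears in the second image that is absent from the first.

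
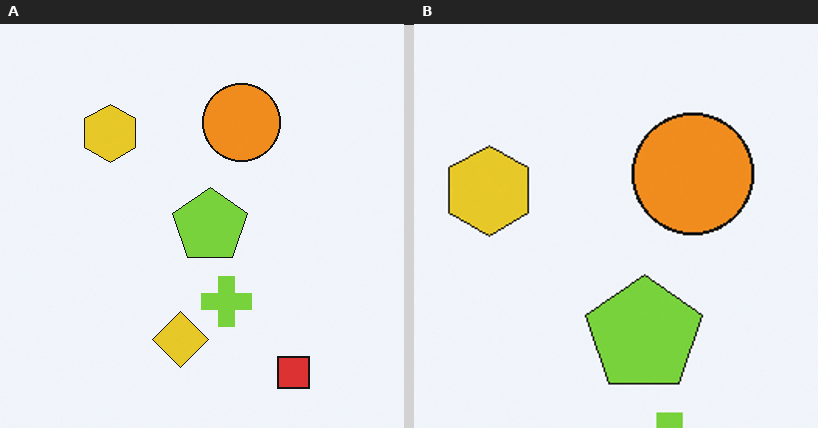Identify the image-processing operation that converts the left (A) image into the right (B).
The transformation is: cropped to a modestly smaller region and rescaled.

The visible shapes are larger and the field of view is narrower; shapes near the original edges may be partly or wholly outside the frame — a crop-and-rescale.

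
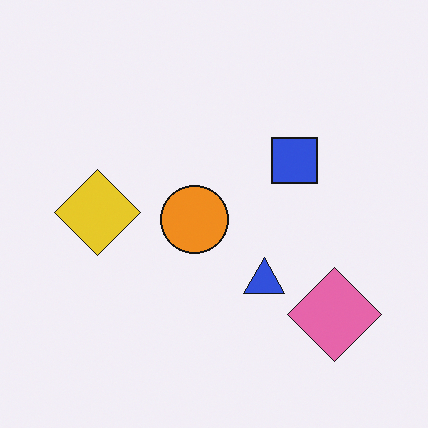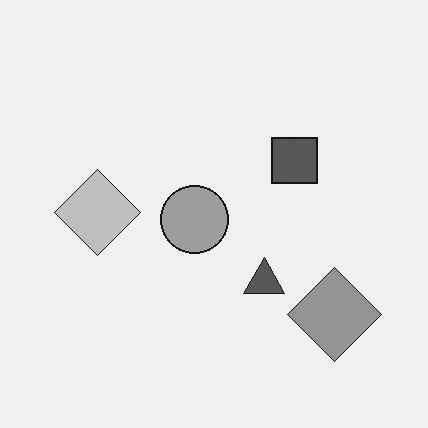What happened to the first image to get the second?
The second image is the first converted to grayscale.

All color is removed — every shape is now a shade of grey.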